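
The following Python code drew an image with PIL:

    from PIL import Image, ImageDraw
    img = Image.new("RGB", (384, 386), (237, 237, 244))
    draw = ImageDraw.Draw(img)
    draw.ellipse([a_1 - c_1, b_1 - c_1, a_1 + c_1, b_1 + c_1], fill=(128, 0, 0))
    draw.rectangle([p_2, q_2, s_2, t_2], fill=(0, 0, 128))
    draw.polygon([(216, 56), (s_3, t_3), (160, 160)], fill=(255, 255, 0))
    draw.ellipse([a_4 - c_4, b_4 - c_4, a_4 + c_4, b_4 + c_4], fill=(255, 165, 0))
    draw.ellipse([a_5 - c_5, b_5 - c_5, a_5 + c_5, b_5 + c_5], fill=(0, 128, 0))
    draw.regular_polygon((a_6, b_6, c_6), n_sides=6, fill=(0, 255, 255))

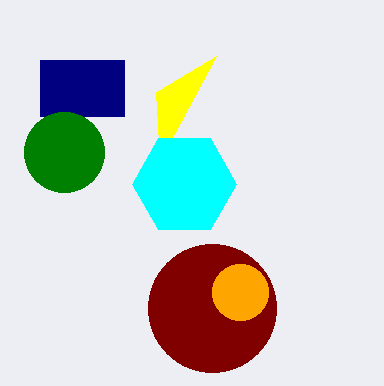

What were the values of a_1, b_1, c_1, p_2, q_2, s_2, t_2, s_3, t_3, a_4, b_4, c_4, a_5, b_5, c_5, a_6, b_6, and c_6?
a_1 = 212; b_1 = 308; c_1 = 64; p_2 = 40; q_2 = 60; s_2 = 124; t_2 = 116; s_3 = 156; t_3 = 92; a_4 = 240; b_4 = 292; c_4 = 28; a_5 = 64; b_5 = 152; c_5 = 40; a_6 = 184; b_6 = 184; c_6 = 52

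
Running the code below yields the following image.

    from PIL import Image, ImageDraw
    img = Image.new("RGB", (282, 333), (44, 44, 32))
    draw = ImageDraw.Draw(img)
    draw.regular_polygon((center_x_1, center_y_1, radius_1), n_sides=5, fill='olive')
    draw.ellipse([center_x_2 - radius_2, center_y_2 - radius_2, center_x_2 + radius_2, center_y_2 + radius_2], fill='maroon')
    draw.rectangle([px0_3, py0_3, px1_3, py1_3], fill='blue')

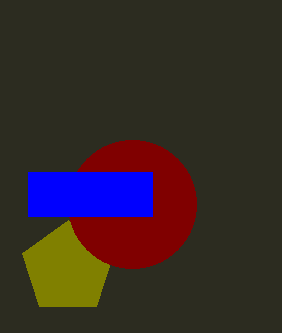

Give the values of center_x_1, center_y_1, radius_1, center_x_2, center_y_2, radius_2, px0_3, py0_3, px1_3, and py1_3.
center_x_1 = 68, center_y_1 = 268, radius_1 = 48, center_x_2 = 132, center_y_2 = 204, radius_2 = 64, px0_3 = 28, py0_3 = 172, px1_3 = 152, py1_3 = 216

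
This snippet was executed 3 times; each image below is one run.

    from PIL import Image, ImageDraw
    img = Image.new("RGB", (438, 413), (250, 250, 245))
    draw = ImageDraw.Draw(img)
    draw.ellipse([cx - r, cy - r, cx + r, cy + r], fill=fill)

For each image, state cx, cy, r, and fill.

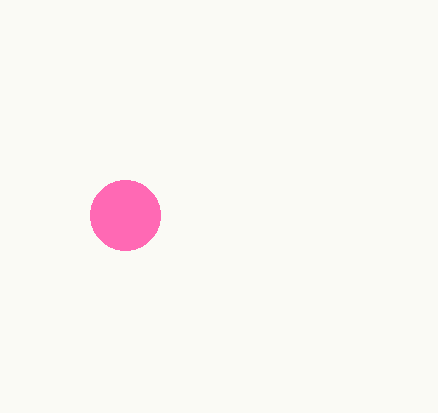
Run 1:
cx = 125, cy = 215, r = 35, fill = 'hotpink'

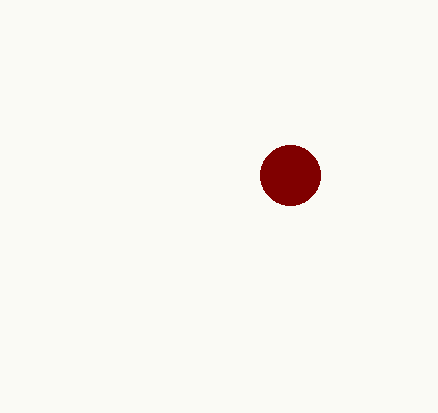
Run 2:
cx = 290
cy = 175
r = 30
fill = 'maroon'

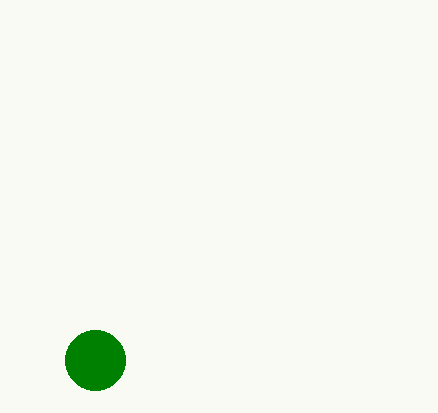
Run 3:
cx = 95
cy = 360
r = 30
fill = 'green'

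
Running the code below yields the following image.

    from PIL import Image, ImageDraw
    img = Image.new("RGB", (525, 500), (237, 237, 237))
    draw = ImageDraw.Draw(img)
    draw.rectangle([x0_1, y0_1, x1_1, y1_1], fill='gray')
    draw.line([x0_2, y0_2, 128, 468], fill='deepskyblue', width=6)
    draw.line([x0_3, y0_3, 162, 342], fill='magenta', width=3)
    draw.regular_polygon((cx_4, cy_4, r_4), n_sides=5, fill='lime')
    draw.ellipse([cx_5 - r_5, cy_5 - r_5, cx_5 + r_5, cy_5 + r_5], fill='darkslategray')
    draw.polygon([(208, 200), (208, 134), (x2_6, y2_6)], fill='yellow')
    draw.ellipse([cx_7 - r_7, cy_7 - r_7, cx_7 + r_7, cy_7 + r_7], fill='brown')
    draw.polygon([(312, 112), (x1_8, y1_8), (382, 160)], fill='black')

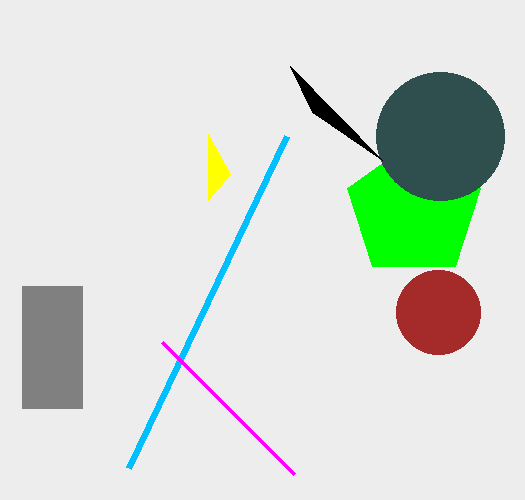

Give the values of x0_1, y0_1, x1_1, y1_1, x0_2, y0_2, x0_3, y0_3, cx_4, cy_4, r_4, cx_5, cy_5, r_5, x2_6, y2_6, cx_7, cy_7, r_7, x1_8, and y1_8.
x0_1 = 22
y0_1 = 286
x1_1 = 82
y1_1 = 408
x0_2 = 286
y0_2 = 136
x0_3 = 294
y0_3 = 474
cx_4 = 414
cy_4 = 210
r_4 = 70
cx_5 = 440
cy_5 = 136
r_5 = 64
x2_6 = 230
y2_6 = 174
cx_7 = 438
cy_7 = 312
r_7 = 42
x1_8 = 290
y1_8 = 66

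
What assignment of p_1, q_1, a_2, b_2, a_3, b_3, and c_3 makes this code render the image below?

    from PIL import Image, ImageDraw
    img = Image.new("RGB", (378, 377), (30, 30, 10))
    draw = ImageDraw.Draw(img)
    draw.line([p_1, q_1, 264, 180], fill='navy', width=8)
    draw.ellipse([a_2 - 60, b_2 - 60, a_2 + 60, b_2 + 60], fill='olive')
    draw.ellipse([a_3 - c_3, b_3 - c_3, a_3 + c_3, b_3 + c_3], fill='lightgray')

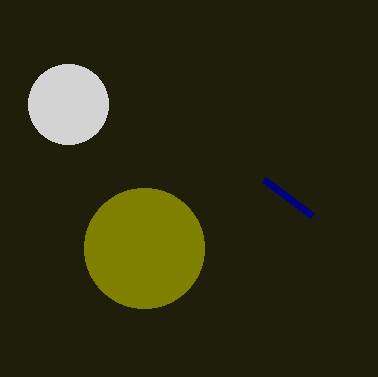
p_1 = 312, q_1 = 216, a_2 = 144, b_2 = 248, a_3 = 68, b_3 = 104, c_3 = 40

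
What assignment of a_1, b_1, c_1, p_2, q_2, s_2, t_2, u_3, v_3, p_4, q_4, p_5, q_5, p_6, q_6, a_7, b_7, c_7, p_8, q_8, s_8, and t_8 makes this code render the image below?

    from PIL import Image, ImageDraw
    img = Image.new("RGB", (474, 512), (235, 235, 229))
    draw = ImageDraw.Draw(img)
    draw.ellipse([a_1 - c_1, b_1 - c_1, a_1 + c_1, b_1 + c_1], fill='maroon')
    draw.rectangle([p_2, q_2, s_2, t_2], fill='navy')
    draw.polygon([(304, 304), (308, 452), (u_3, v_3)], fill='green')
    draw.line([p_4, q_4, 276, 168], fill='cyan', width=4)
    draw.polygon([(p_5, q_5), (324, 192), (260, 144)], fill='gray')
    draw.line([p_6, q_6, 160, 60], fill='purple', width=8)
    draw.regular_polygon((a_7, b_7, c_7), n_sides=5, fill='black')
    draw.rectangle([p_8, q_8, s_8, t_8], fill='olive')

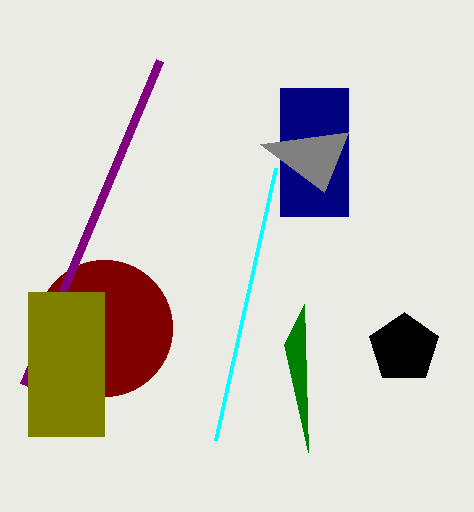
a_1 = 104; b_1 = 328; c_1 = 68; p_2 = 280; q_2 = 88; s_2 = 348; t_2 = 216; u_3 = 284; v_3 = 344; p_4 = 216; q_4 = 440; p_5 = 348; q_5 = 132; p_6 = 24; q_6 = 384; a_7 = 404; b_7 = 348; c_7 = 36; p_8 = 28; q_8 = 292; s_8 = 104; t_8 = 436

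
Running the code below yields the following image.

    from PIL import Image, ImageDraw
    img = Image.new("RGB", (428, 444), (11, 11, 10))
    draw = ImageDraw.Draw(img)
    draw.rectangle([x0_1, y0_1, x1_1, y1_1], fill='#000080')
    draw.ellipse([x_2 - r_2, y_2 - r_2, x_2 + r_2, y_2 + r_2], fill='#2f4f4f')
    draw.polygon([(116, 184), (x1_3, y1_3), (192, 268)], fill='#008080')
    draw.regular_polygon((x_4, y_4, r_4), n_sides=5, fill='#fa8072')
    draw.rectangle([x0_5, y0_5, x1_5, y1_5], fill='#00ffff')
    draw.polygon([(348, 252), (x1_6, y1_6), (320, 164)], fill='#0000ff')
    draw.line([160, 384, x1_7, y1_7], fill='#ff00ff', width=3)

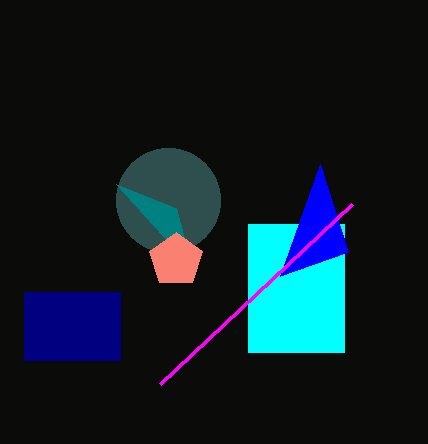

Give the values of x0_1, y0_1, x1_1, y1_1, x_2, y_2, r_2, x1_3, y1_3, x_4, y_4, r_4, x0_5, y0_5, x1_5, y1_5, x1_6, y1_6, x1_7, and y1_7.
x0_1 = 24; y0_1 = 292; x1_1 = 120; y1_1 = 360; x_2 = 168; y_2 = 200; r_2 = 52; x1_3 = 176; y1_3 = 208; x_4 = 176; y_4 = 260; r_4 = 28; x0_5 = 248; y0_5 = 224; x1_5 = 344; y1_5 = 352; x1_6 = 280; y1_6 = 276; x1_7 = 352; y1_7 = 204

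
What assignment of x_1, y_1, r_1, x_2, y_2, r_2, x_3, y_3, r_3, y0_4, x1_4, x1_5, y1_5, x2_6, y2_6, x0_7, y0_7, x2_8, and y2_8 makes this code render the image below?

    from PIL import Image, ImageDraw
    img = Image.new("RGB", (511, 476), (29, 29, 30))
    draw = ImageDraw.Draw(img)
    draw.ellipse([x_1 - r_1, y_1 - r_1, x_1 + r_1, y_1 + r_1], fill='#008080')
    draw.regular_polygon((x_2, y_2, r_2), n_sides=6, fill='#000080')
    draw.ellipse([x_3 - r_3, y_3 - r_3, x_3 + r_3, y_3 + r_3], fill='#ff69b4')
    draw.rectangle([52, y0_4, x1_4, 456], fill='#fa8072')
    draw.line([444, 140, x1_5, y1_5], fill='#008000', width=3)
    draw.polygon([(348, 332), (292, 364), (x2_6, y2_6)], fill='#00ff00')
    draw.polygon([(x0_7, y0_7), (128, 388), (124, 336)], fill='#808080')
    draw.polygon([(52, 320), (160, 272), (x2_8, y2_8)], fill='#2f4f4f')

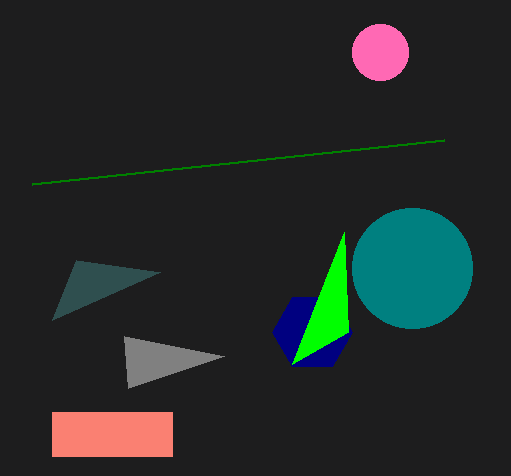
x_1 = 412, y_1 = 268, r_1 = 60, x_2 = 312, y_2 = 332, r_2 = 40, x_3 = 380, y_3 = 52, r_3 = 28, y0_4 = 412, x1_4 = 172, x1_5 = 32, y1_5 = 184, x2_6 = 344, y2_6 = 232, x0_7 = 224, y0_7 = 356, x2_8 = 76, y2_8 = 260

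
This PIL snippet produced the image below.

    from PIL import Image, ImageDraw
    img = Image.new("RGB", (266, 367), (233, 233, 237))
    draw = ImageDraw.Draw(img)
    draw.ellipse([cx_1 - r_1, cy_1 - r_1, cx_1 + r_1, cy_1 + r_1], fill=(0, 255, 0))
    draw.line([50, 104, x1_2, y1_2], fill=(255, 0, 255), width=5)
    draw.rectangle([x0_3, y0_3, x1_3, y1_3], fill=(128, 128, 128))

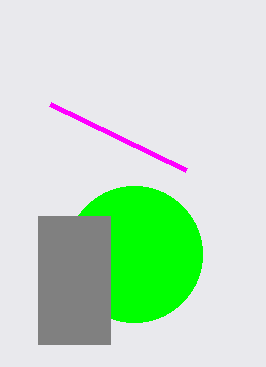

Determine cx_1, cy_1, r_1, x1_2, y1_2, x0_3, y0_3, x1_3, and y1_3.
cx_1 = 134, cy_1 = 254, r_1 = 68, x1_2 = 186, y1_2 = 170, x0_3 = 38, y0_3 = 216, x1_3 = 110, y1_3 = 344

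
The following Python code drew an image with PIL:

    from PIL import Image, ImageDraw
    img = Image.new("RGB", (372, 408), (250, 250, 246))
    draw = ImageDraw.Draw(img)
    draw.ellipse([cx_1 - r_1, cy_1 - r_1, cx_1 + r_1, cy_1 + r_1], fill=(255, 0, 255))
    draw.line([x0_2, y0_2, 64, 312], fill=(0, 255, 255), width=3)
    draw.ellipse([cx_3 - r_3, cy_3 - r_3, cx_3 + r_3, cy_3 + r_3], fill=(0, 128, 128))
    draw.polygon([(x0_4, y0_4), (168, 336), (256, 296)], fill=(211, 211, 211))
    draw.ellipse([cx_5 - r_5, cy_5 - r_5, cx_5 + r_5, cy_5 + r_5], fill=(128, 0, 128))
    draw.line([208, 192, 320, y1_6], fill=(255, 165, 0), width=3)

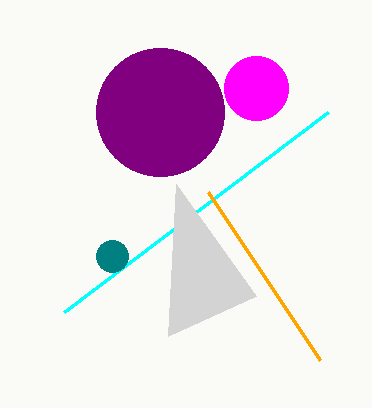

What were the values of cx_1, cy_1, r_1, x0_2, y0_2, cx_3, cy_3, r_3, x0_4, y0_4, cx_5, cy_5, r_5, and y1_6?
cx_1 = 256, cy_1 = 88, r_1 = 32, x0_2 = 328, y0_2 = 112, cx_3 = 112, cy_3 = 256, r_3 = 16, x0_4 = 176, y0_4 = 184, cx_5 = 160, cy_5 = 112, r_5 = 64, y1_6 = 360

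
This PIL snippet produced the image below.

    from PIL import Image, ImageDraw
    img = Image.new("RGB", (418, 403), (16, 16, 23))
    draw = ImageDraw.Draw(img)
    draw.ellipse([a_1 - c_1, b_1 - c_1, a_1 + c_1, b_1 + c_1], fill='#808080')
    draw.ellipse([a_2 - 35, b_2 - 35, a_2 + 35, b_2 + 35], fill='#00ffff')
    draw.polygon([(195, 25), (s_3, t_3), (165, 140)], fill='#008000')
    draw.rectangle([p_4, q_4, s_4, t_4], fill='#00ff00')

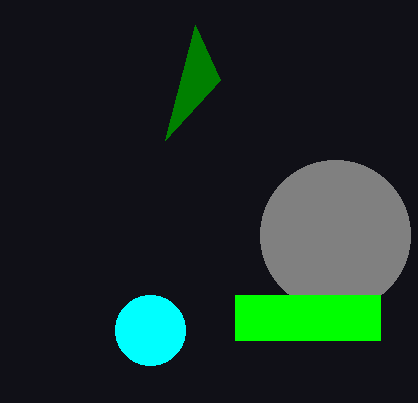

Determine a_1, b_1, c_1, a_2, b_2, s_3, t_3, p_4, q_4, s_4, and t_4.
a_1 = 335, b_1 = 235, c_1 = 75, a_2 = 150, b_2 = 330, s_3 = 220, t_3 = 80, p_4 = 235, q_4 = 295, s_4 = 380, t_4 = 340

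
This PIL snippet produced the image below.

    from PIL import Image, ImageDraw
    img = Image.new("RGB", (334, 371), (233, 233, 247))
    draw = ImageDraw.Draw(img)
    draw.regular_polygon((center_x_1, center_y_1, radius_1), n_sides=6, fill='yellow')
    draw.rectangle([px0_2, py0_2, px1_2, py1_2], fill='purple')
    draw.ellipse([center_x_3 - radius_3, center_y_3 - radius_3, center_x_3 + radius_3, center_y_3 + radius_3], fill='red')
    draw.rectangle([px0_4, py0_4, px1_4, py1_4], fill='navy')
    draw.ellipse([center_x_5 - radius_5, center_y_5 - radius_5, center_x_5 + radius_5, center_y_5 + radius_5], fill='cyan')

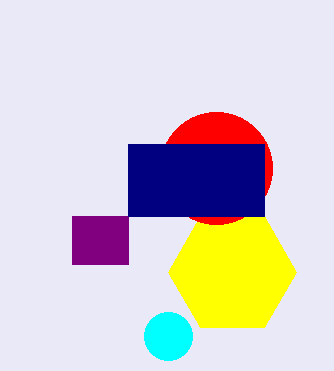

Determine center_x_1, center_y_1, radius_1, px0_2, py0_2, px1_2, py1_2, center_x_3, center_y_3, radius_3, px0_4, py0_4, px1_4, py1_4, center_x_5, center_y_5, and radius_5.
center_x_1 = 232; center_y_1 = 272; radius_1 = 64; px0_2 = 72; py0_2 = 216; px1_2 = 128; py1_2 = 264; center_x_3 = 216; center_y_3 = 168; radius_3 = 56; px0_4 = 128; py0_4 = 144; px1_4 = 264; py1_4 = 216; center_x_5 = 168; center_y_5 = 336; radius_5 = 24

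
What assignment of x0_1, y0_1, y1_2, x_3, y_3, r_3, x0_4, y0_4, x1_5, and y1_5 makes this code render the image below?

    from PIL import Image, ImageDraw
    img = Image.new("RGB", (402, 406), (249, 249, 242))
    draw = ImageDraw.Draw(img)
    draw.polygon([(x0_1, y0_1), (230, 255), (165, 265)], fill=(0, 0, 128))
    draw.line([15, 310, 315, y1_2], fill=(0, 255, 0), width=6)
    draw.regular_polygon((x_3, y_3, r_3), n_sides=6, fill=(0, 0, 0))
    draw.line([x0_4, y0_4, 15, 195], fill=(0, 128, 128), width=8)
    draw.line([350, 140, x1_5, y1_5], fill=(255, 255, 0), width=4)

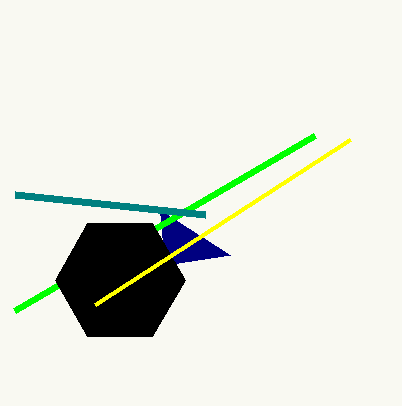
x0_1 = 160
y0_1 = 210
y1_2 = 135
x_3 = 120
y_3 = 280
r_3 = 65
x0_4 = 205
y0_4 = 215
x1_5 = 95
y1_5 = 305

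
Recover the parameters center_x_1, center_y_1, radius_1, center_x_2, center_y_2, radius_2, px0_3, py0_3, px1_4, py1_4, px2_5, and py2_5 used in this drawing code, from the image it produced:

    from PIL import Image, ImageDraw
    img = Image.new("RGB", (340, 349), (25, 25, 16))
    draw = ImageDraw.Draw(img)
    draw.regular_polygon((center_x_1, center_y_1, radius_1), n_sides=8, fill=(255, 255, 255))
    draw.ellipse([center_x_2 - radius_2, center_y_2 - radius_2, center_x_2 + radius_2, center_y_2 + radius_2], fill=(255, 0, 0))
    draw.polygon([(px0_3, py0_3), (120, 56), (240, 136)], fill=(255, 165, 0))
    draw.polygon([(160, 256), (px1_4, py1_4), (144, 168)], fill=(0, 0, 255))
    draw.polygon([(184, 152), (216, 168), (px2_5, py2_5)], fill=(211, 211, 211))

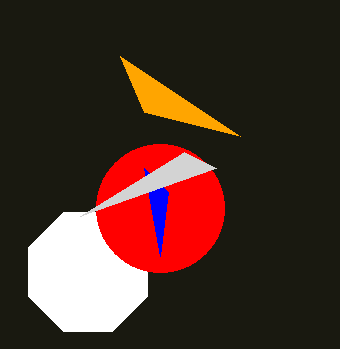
center_x_1 = 88; center_y_1 = 272; radius_1 = 64; center_x_2 = 160; center_y_2 = 208; radius_2 = 64; px0_3 = 144; py0_3 = 112; px1_4 = 168; py1_4 = 192; px2_5 = 80; py2_5 = 216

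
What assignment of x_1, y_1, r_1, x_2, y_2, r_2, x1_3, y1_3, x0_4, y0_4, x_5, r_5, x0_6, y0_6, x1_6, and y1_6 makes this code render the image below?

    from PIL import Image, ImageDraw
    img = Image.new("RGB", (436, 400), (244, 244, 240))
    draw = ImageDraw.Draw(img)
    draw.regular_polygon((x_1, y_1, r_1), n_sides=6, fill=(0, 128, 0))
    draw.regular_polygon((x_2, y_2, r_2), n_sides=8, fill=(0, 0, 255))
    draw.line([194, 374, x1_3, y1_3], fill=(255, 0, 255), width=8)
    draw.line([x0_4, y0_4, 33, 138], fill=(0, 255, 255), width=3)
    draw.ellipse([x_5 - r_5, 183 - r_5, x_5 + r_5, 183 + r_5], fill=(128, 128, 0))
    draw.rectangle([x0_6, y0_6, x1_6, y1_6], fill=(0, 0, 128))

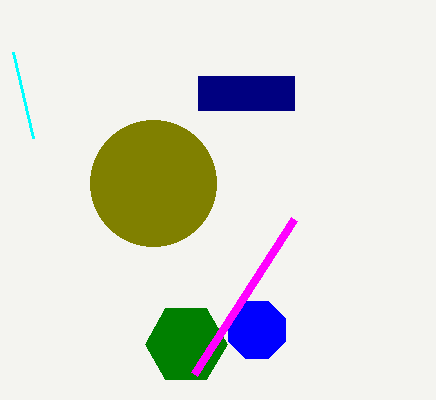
x_1 = 186; y_1 = 344; r_1 = 41; x_2 = 257; y_2 = 330; r_2 = 31; x1_3 = 294; y1_3 = 219; x0_4 = 13; y0_4 = 52; x_5 = 153; r_5 = 63; x0_6 = 198; y0_6 = 76; x1_6 = 294; y1_6 = 110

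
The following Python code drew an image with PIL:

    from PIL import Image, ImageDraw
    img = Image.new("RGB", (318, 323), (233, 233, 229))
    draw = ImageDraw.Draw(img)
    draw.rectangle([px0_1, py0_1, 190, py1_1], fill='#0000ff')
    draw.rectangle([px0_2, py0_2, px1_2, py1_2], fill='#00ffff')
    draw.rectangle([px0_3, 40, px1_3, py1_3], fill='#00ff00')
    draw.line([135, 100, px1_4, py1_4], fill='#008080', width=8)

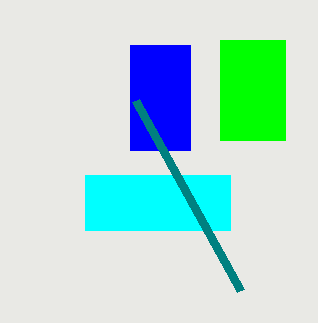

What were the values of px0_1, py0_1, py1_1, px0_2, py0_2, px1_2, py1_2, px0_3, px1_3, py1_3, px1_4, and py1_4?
px0_1 = 130, py0_1 = 45, py1_1 = 150, px0_2 = 85, py0_2 = 175, px1_2 = 230, py1_2 = 230, px0_3 = 220, px1_3 = 285, py1_3 = 140, px1_4 = 240, py1_4 = 290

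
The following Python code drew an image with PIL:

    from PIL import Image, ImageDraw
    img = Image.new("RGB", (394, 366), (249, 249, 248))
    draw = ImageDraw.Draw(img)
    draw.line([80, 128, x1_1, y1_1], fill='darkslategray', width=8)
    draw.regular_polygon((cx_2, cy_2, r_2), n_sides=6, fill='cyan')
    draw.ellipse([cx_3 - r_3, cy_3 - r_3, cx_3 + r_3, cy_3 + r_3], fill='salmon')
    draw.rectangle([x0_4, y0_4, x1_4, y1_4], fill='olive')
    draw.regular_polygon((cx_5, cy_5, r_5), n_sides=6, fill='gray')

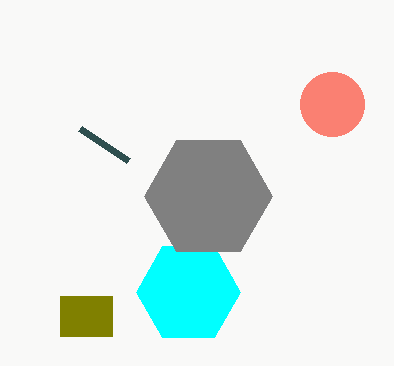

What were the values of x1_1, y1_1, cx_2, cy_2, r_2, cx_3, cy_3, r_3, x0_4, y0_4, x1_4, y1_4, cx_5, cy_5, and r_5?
x1_1 = 128, y1_1 = 160, cx_2 = 188, cy_2 = 292, r_2 = 52, cx_3 = 332, cy_3 = 104, r_3 = 32, x0_4 = 60, y0_4 = 296, x1_4 = 112, y1_4 = 336, cx_5 = 208, cy_5 = 196, r_5 = 64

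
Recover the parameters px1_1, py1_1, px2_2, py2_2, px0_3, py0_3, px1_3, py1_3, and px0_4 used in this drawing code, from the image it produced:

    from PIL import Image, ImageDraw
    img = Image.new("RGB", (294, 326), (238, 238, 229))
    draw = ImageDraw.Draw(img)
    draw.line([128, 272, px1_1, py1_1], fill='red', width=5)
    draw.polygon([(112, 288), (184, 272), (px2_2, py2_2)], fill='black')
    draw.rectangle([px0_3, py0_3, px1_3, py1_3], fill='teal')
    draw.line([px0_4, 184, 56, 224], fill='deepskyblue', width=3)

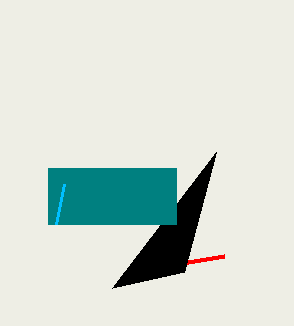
px1_1 = 224, py1_1 = 256, px2_2 = 216, py2_2 = 152, px0_3 = 48, py0_3 = 168, px1_3 = 176, py1_3 = 224, px0_4 = 64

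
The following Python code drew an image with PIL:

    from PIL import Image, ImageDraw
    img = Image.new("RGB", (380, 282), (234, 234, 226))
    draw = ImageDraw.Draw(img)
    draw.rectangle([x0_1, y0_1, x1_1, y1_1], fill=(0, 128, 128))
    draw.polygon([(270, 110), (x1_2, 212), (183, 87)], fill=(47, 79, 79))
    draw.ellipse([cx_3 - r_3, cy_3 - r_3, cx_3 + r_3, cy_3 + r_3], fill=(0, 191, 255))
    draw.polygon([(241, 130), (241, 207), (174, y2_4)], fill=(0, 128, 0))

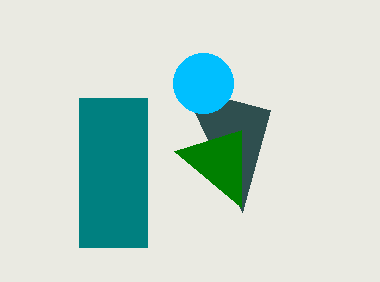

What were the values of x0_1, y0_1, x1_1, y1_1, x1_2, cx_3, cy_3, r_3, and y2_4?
x0_1 = 79, y0_1 = 98, x1_1 = 147, y1_1 = 247, x1_2 = 242, cx_3 = 203, cy_3 = 83, r_3 = 30, y2_4 = 151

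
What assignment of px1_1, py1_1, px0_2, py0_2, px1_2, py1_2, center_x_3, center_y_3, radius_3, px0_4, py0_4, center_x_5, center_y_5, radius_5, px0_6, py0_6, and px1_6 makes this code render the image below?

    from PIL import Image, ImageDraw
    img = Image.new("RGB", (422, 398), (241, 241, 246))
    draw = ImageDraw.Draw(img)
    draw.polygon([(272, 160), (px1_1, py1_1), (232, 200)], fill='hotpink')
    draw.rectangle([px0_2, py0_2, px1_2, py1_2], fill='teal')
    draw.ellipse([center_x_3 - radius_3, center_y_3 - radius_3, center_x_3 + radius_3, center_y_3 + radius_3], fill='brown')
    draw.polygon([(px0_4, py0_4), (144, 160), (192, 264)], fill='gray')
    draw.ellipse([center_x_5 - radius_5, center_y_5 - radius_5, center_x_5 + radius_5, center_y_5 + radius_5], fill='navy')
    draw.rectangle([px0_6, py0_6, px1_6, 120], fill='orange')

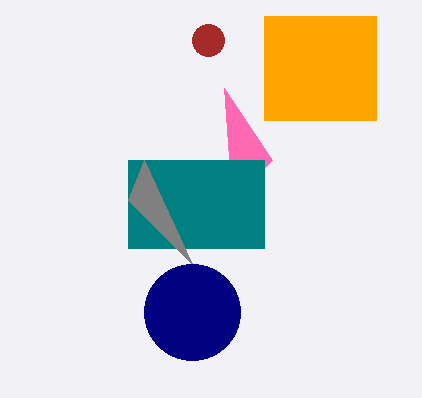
px1_1 = 224, py1_1 = 88, px0_2 = 128, py0_2 = 160, px1_2 = 264, py1_2 = 248, center_x_3 = 208, center_y_3 = 40, radius_3 = 16, px0_4 = 128, py0_4 = 200, center_x_5 = 192, center_y_5 = 312, radius_5 = 48, px0_6 = 264, py0_6 = 16, px1_6 = 376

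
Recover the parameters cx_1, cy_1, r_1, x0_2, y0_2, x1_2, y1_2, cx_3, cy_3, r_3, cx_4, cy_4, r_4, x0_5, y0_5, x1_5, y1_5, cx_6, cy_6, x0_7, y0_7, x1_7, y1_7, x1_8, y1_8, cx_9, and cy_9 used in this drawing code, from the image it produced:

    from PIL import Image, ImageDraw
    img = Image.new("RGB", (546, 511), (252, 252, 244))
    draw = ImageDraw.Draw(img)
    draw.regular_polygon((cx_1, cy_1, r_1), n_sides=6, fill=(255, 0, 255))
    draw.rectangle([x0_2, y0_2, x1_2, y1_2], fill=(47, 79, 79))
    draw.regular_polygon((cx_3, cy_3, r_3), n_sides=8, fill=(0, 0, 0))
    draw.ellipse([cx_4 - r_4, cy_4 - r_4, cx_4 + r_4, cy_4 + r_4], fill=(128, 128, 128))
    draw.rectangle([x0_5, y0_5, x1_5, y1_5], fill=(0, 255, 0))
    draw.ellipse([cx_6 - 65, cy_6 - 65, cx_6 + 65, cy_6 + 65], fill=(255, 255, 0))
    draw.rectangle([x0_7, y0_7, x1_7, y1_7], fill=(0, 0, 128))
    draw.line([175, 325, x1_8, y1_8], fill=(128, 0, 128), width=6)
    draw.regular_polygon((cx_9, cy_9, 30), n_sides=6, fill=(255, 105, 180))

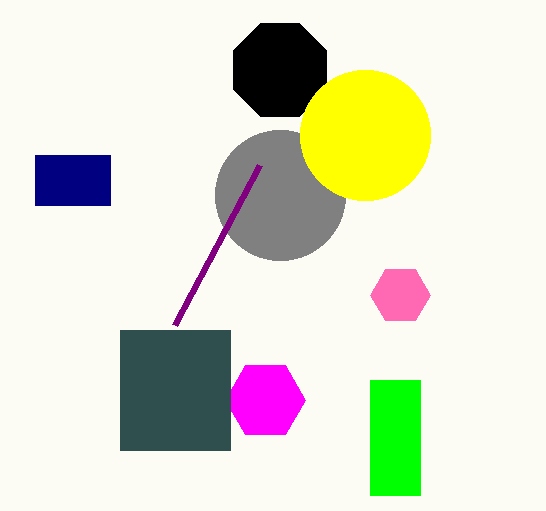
cx_1 = 265; cy_1 = 400; r_1 = 40; x0_2 = 120; y0_2 = 330; x1_2 = 230; y1_2 = 450; cx_3 = 280; cy_3 = 70; r_3 = 50; cx_4 = 280; cy_4 = 195; r_4 = 65; x0_5 = 370; y0_5 = 380; x1_5 = 420; y1_5 = 495; cx_6 = 365; cy_6 = 135; x0_7 = 35; y0_7 = 155; x1_7 = 110; y1_7 = 205; x1_8 = 260; y1_8 = 165; cx_9 = 400; cy_9 = 295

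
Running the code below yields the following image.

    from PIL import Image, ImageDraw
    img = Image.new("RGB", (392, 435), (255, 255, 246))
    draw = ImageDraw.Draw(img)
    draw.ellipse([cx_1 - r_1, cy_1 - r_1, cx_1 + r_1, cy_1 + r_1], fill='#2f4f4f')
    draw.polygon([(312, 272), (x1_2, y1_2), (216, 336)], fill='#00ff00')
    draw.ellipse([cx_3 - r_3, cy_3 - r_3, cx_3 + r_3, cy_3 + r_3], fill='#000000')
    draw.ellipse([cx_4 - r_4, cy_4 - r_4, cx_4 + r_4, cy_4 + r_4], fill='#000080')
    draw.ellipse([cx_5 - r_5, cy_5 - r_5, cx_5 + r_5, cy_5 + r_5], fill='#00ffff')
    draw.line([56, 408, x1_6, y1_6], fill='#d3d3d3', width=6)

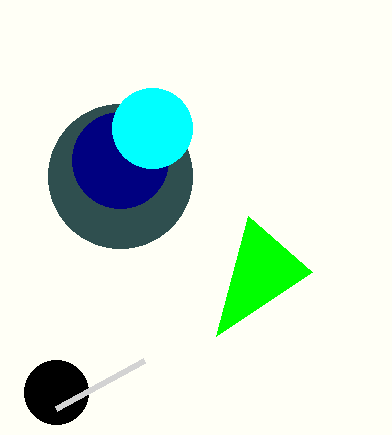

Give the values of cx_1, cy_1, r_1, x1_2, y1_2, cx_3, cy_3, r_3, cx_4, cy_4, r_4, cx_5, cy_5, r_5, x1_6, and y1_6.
cx_1 = 120; cy_1 = 176; r_1 = 72; x1_2 = 248; y1_2 = 216; cx_3 = 56; cy_3 = 392; r_3 = 32; cx_4 = 120; cy_4 = 160; r_4 = 48; cx_5 = 152; cy_5 = 128; r_5 = 40; x1_6 = 144; y1_6 = 360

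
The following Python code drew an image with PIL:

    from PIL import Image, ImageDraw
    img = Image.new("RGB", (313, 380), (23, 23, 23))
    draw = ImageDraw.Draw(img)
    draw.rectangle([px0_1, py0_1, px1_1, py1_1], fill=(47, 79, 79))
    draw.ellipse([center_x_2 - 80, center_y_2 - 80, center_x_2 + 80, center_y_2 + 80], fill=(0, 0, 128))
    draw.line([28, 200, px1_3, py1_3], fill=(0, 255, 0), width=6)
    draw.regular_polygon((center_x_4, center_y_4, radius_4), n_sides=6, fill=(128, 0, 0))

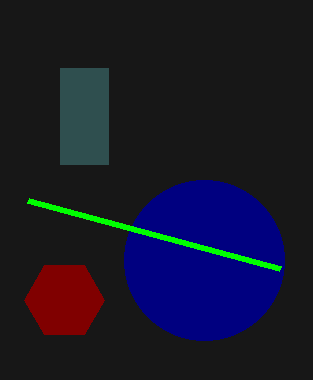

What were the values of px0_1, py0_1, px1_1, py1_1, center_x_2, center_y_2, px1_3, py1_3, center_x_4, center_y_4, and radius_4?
px0_1 = 60; py0_1 = 68; px1_1 = 108; py1_1 = 164; center_x_2 = 204; center_y_2 = 260; px1_3 = 280; py1_3 = 268; center_x_4 = 64; center_y_4 = 300; radius_4 = 40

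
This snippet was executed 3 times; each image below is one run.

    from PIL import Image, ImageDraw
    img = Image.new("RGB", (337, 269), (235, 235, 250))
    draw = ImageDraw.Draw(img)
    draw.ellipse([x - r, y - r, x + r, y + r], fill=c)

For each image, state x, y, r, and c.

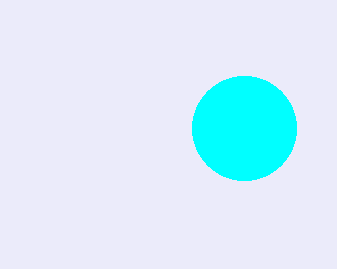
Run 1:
x = 244; y = 128; r = 52; c = 'cyan'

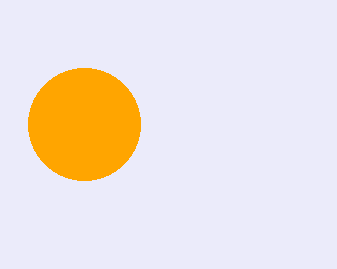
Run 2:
x = 84, y = 124, r = 56, c = 'orange'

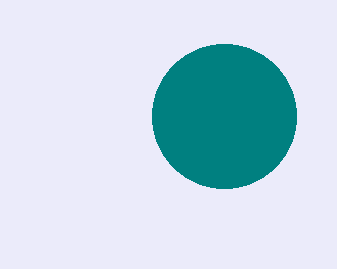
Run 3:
x = 224, y = 116, r = 72, c = 'teal'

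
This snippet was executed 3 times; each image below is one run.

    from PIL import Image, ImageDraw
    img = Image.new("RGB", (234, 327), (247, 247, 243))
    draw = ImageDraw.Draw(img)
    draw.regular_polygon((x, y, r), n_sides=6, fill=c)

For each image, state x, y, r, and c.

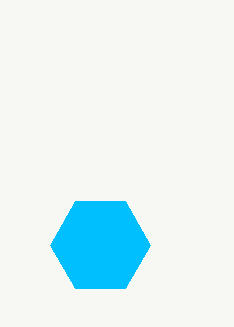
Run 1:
x = 100; y = 245; r = 50; c = 'deepskyblue'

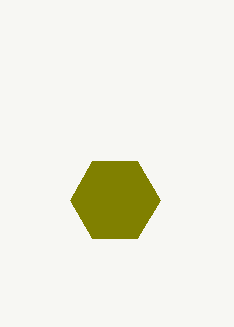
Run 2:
x = 115, y = 200, r = 45, c = 'olive'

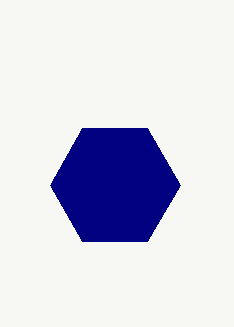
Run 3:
x = 115; y = 185; r = 65; c = 'navy'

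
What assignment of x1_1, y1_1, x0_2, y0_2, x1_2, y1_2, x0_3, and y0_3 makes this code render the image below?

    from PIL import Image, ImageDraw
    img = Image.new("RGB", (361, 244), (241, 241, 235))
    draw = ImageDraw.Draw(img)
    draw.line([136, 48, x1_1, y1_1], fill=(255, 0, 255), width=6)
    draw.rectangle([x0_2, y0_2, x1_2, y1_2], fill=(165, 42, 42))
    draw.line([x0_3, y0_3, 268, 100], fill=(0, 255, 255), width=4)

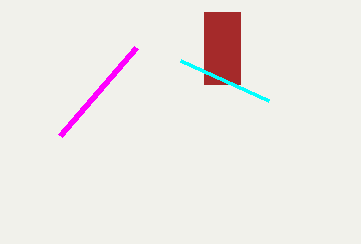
x1_1 = 60; y1_1 = 136; x0_2 = 204; y0_2 = 12; x1_2 = 240; y1_2 = 84; x0_3 = 180; y0_3 = 60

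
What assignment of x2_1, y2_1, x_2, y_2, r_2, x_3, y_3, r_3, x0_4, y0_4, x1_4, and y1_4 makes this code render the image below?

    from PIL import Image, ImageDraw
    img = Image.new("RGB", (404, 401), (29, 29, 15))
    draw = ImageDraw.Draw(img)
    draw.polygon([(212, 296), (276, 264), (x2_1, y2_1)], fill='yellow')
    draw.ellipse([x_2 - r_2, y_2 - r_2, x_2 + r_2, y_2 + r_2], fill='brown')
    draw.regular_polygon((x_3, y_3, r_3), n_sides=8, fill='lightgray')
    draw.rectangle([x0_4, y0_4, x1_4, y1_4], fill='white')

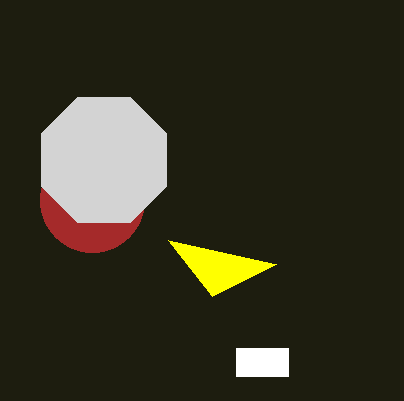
x2_1 = 168, y2_1 = 240, x_2 = 92, y_2 = 200, r_2 = 52, x_3 = 104, y_3 = 160, r_3 = 68, x0_4 = 236, y0_4 = 348, x1_4 = 288, y1_4 = 376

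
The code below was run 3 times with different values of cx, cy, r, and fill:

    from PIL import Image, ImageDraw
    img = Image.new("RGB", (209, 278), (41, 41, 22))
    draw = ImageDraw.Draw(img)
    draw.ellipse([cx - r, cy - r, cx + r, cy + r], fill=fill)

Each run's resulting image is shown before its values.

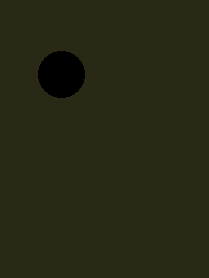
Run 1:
cx = 61
cy = 74
r = 23
fill = 'black'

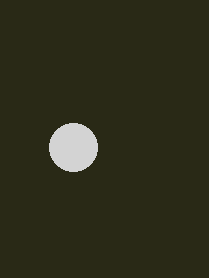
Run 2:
cx = 73; cy = 147; r = 24; fill = 'lightgray'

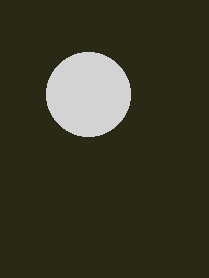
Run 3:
cx = 88; cy = 94; r = 42; fill = 'lightgray'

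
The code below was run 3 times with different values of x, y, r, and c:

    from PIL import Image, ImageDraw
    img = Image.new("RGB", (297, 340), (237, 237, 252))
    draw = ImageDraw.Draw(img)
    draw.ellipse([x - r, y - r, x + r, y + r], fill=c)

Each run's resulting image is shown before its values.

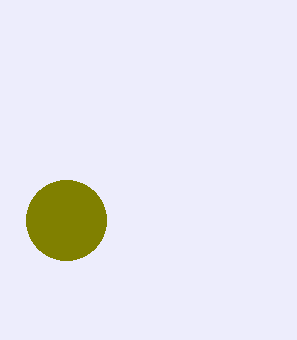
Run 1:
x = 66
y = 220
r = 40
c = 'olive'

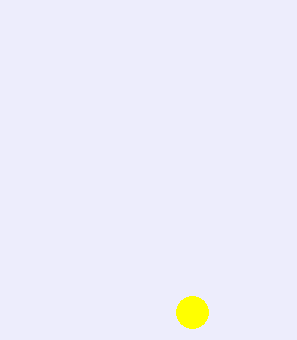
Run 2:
x = 192
y = 312
r = 16
c = 'yellow'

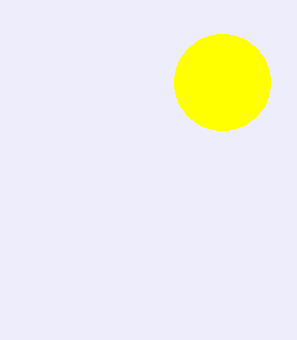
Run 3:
x = 222, y = 82, r = 48, c = 'yellow'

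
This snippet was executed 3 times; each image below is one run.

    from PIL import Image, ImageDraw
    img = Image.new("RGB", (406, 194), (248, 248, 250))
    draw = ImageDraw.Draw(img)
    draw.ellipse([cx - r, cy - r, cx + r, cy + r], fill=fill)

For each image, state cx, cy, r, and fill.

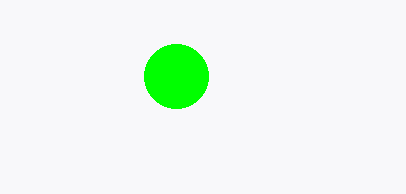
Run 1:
cx = 176, cy = 76, r = 32, fill = 'lime'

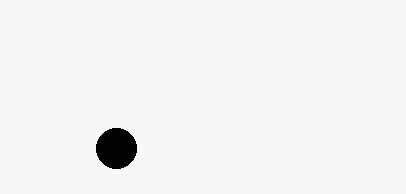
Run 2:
cx = 116
cy = 148
r = 20
fill = 'black'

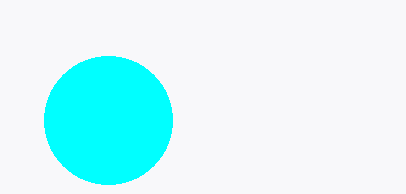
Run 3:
cx = 108; cy = 120; r = 64; fill = 'cyan'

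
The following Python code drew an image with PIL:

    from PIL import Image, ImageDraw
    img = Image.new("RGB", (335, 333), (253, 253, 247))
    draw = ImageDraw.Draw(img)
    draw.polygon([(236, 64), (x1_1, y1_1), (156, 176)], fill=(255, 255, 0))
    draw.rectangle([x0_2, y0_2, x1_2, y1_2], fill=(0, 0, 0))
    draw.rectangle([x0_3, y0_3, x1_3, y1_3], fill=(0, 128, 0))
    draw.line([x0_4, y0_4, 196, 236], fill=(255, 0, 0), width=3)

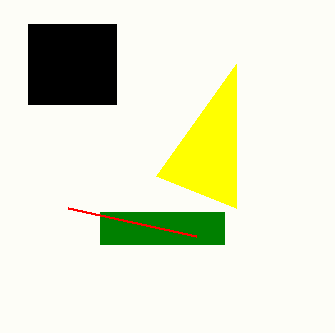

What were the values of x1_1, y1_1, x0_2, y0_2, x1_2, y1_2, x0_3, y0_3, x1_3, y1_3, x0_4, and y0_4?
x1_1 = 236; y1_1 = 208; x0_2 = 28; y0_2 = 24; x1_2 = 116; y1_2 = 104; x0_3 = 100; y0_3 = 212; x1_3 = 224; y1_3 = 244; x0_4 = 68; y0_4 = 208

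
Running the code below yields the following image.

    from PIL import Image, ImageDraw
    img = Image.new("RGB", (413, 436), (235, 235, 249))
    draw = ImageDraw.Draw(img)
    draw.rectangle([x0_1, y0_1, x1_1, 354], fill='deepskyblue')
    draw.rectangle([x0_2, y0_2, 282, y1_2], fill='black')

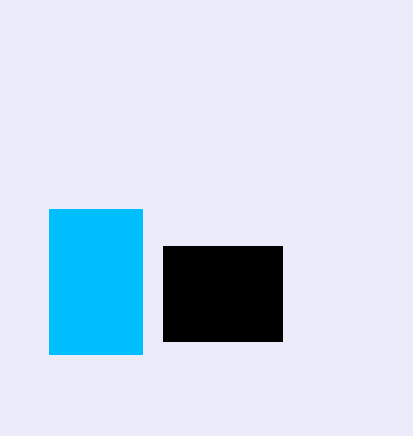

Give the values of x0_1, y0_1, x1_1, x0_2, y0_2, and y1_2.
x0_1 = 49; y0_1 = 209; x1_1 = 142; x0_2 = 163; y0_2 = 246; y1_2 = 341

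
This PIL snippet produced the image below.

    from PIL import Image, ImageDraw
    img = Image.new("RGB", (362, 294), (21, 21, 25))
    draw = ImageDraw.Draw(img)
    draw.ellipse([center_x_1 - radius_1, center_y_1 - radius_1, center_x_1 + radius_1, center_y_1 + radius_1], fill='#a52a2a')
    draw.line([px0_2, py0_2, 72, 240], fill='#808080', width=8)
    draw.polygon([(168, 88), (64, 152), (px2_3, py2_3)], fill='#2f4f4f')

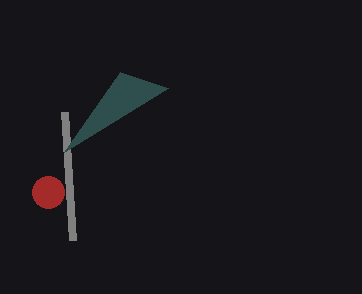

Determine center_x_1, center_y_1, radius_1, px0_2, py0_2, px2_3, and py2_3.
center_x_1 = 48
center_y_1 = 192
radius_1 = 16
px0_2 = 64
py0_2 = 112
px2_3 = 120
py2_3 = 72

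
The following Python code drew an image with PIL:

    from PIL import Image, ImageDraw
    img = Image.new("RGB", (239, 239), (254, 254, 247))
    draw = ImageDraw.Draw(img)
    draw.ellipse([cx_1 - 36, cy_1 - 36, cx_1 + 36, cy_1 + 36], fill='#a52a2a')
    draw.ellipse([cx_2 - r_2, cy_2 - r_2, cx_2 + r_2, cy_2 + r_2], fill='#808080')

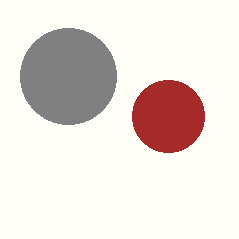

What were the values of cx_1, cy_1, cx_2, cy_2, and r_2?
cx_1 = 168; cy_1 = 116; cx_2 = 68; cy_2 = 76; r_2 = 48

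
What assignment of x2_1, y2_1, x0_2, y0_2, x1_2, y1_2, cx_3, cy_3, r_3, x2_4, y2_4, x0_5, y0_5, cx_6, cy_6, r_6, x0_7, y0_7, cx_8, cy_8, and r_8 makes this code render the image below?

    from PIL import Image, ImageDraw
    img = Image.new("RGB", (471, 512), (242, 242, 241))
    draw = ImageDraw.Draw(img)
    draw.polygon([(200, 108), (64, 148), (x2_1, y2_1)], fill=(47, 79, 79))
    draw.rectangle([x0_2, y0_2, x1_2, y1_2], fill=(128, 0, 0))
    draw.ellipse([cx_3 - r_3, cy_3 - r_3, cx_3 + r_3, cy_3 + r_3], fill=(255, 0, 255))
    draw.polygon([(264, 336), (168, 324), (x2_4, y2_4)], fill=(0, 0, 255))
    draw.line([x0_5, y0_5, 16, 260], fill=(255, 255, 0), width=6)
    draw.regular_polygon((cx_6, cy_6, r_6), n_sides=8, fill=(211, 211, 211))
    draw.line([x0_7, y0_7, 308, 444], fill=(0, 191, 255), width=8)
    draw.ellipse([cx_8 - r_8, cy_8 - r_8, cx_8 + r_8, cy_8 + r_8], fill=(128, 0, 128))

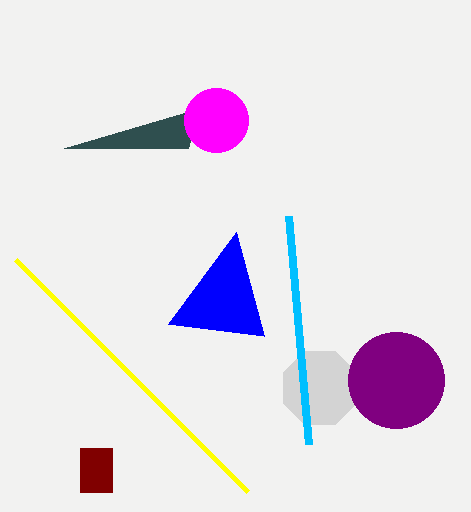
x2_1 = 188
y2_1 = 148
x0_2 = 80
y0_2 = 448
x1_2 = 112
y1_2 = 492
cx_3 = 216
cy_3 = 120
r_3 = 32
x2_4 = 236
y2_4 = 232
x0_5 = 248
y0_5 = 492
cx_6 = 320
cy_6 = 388
r_6 = 40
x0_7 = 288
y0_7 = 216
cx_8 = 396
cy_8 = 380
r_8 = 48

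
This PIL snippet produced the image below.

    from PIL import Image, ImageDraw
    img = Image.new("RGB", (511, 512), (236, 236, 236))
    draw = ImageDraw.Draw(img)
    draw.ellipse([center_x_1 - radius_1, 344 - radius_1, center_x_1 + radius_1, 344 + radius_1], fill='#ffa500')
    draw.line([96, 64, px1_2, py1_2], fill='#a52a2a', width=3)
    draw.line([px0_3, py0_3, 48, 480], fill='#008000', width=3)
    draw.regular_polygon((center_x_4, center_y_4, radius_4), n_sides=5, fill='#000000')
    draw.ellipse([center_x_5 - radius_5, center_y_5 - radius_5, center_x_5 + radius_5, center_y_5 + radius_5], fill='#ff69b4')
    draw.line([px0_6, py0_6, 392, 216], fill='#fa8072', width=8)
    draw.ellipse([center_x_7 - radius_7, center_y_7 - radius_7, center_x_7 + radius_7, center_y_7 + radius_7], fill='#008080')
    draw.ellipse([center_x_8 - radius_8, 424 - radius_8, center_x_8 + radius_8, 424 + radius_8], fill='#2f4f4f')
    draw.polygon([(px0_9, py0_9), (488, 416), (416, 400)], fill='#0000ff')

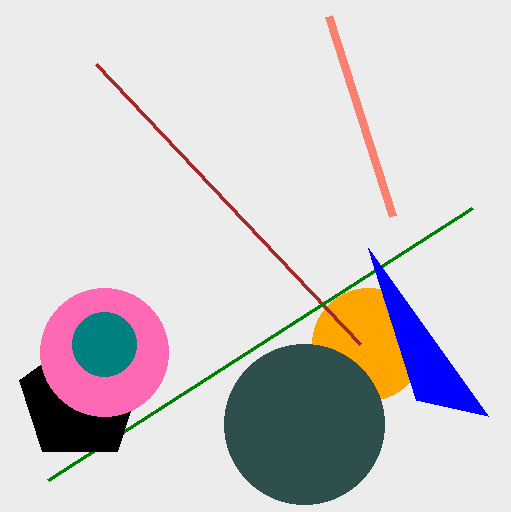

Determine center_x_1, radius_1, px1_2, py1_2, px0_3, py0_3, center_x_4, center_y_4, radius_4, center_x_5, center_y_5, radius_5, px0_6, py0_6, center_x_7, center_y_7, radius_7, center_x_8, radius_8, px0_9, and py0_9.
center_x_1 = 368, radius_1 = 56, px1_2 = 360, py1_2 = 344, px0_3 = 472, py0_3 = 208, center_x_4 = 80, center_y_4 = 400, radius_4 = 64, center_x_5 = 104, center_y_5 = 352, radius_5 = 64, px0_6 = 328, py0_6 = 16, center_x_7 = 104, center_y_7 = 344, radius_7 = 32, center_x_8 = 304, radius_8 = 80, px0_9 = 368, py0_9 = 248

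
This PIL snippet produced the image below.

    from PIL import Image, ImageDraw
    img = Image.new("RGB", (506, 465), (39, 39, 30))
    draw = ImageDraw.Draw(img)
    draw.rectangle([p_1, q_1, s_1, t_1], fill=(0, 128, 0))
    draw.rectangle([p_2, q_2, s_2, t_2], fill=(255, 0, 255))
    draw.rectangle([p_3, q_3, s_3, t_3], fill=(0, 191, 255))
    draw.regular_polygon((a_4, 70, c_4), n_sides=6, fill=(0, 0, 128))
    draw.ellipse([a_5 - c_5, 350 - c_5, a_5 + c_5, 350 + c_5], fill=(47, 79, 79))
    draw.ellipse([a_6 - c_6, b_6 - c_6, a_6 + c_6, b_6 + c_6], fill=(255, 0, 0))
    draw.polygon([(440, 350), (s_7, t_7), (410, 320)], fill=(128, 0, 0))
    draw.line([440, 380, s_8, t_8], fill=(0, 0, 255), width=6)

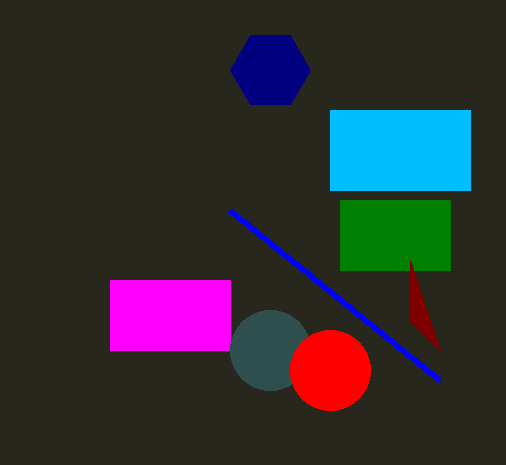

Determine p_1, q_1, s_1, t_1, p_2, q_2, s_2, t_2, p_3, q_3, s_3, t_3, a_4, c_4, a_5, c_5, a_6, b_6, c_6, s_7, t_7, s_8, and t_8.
p_1 = 340, q_1 = 200, s_1 = 450, t_1 = 270, p_2 = 110, q_2 = 280, s_2 = 230, t_2 = 350, p_3 = 330, q_3 = 110, s_3 = 470, t_3 = 190, a_4 = 270, c_4 = 40, a_5 = 270, c_5 = 40, a_6 = 330, b_6 = 370, c_6 = 40, s_7 = 410, t_7 = 260, s_8 = 230, t_8 = 210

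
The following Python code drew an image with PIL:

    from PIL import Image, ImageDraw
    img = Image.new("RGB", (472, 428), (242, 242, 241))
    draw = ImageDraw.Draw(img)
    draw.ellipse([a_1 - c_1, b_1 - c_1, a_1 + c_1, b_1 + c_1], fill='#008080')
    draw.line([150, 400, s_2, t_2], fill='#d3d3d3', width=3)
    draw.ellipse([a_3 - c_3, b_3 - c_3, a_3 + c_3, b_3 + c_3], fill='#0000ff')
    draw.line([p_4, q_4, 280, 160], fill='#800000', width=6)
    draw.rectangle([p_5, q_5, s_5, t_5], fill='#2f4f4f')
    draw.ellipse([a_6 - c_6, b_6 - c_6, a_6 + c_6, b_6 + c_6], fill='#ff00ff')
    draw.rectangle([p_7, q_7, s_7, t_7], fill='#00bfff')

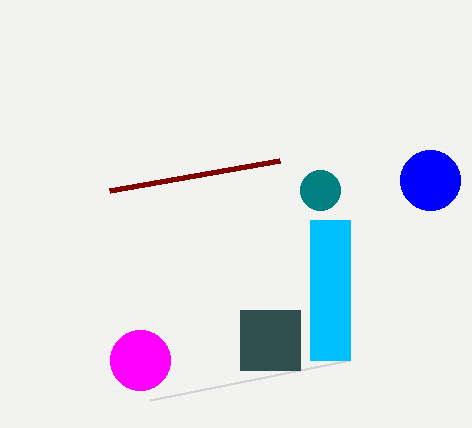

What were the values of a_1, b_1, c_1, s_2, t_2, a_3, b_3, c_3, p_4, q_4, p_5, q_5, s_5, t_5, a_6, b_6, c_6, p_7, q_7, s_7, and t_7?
a_1 = 320; b_1 = 190; c_1 = 20; s_2 = 350; t_2 = 360; a_3 = 430; b_3 = 180; c_3 = 30; p_4 = 110; q_4 = 190; p_5 = 240; q_5 = 310; s_5 = 300; t_5 = 370; a_6 = 140; b_6 = 360; c_6 = 30; p_7 = 310; q_7 = 220; s_7 = 350; t_7 = 360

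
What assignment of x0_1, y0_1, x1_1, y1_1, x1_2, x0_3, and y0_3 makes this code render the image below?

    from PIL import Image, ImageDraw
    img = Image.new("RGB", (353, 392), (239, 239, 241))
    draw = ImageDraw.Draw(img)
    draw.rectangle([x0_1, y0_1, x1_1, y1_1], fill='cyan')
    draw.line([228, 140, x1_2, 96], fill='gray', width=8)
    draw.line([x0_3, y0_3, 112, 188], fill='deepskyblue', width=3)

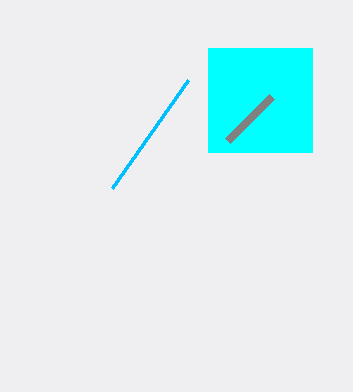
x0_1 = 208; y0_1 = 48; x1_1 = 312; y1_1 = 152; x1_2 = 272; x0_3 = 188; y0_3 = 80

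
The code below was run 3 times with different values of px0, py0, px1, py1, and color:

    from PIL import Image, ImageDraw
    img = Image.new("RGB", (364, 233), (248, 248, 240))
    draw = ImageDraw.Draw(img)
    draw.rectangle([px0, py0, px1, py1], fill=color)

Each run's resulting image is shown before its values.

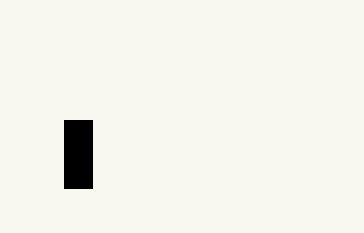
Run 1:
px0 = 64, py0 = 120, px1 = 92, py1 = 188, color = 'black'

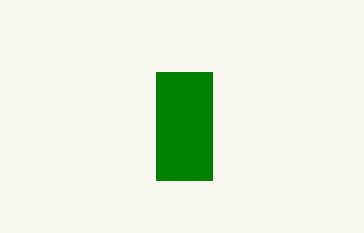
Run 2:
px0 = 156; py0 = 72; px1 = 212; py1 = 180; color = 'green'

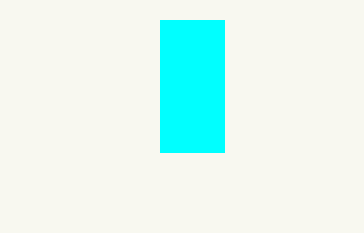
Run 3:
px0 = 160, py0 = 20, px1 = 224, py1 = 152, color = 'cyan'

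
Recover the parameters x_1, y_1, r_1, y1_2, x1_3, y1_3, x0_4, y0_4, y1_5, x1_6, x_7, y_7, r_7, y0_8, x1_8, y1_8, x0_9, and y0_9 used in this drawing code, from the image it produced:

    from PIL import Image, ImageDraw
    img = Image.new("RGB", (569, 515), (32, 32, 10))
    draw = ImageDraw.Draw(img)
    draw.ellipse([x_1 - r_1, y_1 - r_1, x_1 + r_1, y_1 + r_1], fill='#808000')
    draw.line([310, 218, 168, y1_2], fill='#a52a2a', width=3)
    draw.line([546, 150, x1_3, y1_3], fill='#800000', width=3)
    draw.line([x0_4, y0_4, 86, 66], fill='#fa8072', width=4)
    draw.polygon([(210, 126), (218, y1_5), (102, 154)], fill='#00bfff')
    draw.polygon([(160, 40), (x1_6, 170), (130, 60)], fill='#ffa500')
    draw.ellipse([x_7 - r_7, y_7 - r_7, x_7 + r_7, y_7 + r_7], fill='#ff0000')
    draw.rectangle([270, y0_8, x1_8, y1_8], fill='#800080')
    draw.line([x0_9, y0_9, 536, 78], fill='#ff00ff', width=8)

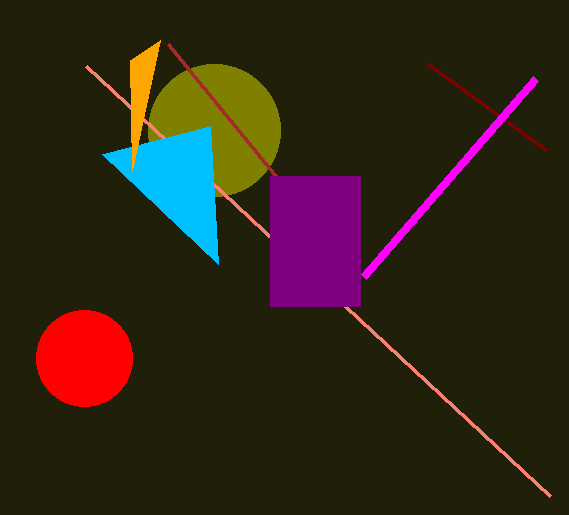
x_1 = 214, y_1 = 130, r_1 = 66, y1_2 = 44, x1_3 = 428, y1_3 = 64, x0_4 = 550, y0_4 = 496, y1_5 = 264, x1_6 = 132, x_7 = 84, y_7 = 358, r_7 = 48, y0_8 = 176, x1_8 = 360, y1_8 = 306, x0_9 = 364, y0_9 = 276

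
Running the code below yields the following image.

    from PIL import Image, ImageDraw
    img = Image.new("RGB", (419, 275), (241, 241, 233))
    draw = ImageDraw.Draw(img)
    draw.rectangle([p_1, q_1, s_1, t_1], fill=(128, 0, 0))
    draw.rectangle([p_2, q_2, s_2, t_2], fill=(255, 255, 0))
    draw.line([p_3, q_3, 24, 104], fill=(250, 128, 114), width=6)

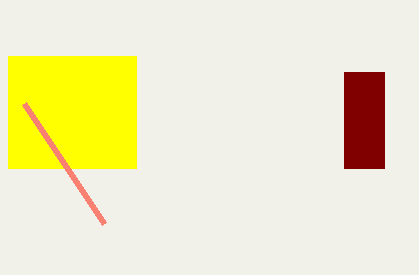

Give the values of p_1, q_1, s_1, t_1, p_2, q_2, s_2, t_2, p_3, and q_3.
p_1 = 344; q_1 = 72; s_1 = 384; t_1 = 168; p_2 = 8; q_2 = 56; s_2 = 136; t_2 = 168; p_3 = 104; q_3 = 224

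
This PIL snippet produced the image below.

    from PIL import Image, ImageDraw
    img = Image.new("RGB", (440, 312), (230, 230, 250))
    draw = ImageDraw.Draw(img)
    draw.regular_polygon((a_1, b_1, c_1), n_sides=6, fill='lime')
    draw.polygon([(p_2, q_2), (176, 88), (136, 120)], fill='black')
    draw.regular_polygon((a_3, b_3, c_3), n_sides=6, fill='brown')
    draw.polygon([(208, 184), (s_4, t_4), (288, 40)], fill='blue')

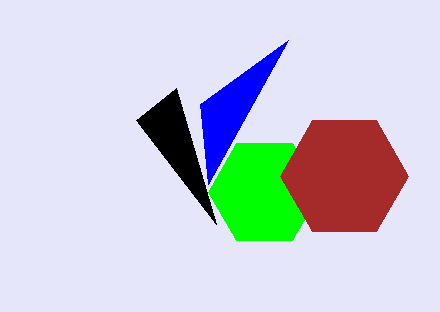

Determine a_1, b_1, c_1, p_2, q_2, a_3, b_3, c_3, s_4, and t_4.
a_1 = 264; b_1 = 192; c_1 = 56; p_2 = 216; q_2 = 224; a_3 = 344; b_3 = 176; c_3 = 64; s_4 = 200; t_4 = 104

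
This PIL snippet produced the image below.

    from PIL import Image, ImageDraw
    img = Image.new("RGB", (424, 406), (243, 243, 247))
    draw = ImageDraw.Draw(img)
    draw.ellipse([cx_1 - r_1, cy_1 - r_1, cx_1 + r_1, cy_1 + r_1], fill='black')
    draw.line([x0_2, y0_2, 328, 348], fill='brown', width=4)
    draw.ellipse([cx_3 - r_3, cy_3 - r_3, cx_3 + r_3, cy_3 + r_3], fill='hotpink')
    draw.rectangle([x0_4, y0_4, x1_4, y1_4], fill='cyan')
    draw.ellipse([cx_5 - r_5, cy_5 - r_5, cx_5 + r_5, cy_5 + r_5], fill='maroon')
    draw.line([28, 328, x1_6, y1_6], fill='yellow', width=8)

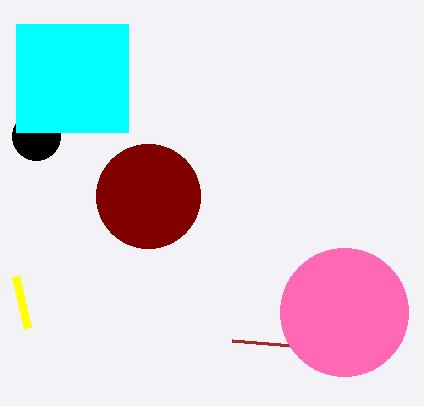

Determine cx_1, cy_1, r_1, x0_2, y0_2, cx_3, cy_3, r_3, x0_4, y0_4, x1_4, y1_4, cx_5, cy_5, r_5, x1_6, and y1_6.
cx_1 = 36
cy_1 = 136
r_1 = 24
x0_2 = 232
y0_2 = 340
cx_3 = 344
cy_3 = 312
r_3 = 64
x0_4 = 16
y0_4 = 24
x1_4 = 128
y1_4 = 132
cx_5 = 148
cy_5 = 196
r_5 = 52
x1_6 = 16
y1_6 = 276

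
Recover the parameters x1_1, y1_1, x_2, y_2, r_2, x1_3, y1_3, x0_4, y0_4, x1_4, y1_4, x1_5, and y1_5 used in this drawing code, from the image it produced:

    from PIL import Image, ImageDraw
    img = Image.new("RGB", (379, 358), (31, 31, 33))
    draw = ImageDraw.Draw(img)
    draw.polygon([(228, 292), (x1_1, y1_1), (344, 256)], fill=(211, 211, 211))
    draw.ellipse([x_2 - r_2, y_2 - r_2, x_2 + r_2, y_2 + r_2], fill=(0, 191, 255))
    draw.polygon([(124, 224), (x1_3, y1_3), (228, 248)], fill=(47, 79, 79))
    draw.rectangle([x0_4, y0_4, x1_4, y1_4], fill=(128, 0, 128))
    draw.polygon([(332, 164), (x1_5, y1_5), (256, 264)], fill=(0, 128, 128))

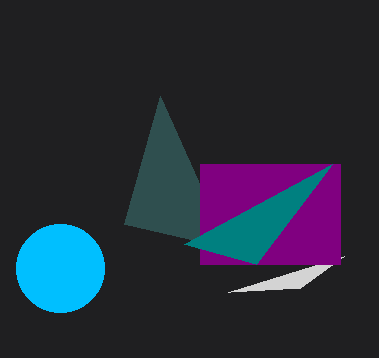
x1_1 = 300
y1_1 = 288
x_2 = 60
y_2 = 268
r_2 = 44
x1_3 = 160
y1_3 = 96
x0_4 = 200
y0_4 = 164
x1_4 = 340
y1_4 = 264
x1_5 = 184
y1_5 = 244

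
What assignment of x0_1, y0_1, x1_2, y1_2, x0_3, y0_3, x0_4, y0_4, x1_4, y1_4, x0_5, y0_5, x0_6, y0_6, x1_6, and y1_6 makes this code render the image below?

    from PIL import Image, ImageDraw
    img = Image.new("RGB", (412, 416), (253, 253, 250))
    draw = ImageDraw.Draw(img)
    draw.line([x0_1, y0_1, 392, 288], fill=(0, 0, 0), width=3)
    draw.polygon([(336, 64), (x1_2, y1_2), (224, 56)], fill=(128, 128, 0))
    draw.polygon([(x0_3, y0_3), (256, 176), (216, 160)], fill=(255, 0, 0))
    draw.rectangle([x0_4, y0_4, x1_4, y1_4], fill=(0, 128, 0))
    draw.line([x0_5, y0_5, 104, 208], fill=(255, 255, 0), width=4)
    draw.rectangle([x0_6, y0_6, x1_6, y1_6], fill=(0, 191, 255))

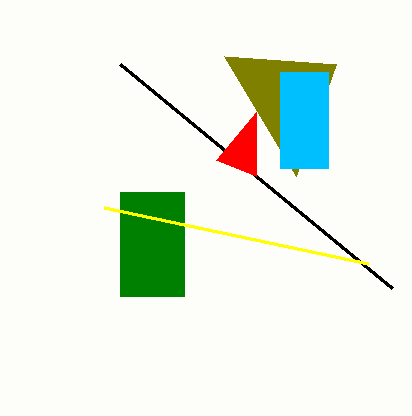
x0_1 = 120
y0_1 = 64
x1_2 = 296
y1_2 = 176
x0_3 = 256
y0_3 = 112
x0_4 = 120
y0_4 = 192
x1_4 = 184
y1_4 = 296
x0_5 = 368
y0_5 = 264
x0_6 = 280
y0_6 = 72
x1_6 = 328
y1_6 = 168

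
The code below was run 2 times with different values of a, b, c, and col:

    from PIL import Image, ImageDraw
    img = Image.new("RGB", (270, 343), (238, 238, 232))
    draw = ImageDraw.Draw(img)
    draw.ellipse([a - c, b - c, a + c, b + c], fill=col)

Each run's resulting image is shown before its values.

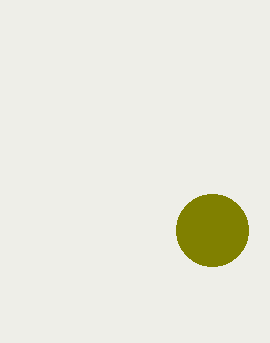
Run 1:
a = 212, b = 230, c = 36, col = 'olive'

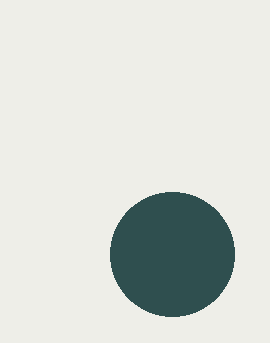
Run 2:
a = 172, b = 254, c = 62, col = 'darkslategray'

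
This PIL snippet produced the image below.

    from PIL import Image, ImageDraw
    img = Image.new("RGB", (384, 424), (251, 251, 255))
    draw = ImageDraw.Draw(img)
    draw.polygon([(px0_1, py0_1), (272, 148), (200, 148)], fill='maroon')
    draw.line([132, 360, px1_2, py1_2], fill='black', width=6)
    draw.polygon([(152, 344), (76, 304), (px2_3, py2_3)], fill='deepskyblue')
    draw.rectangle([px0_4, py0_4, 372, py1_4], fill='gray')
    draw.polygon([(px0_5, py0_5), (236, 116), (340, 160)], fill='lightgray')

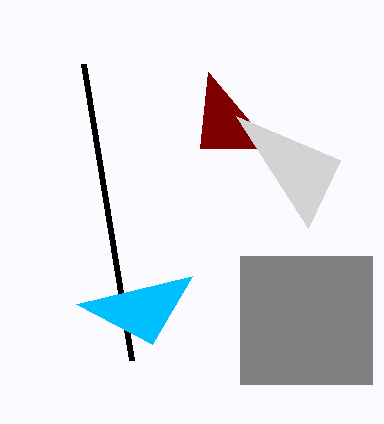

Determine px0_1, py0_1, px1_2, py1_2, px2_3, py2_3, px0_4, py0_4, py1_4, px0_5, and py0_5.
px0_1 = 208
py0_1 = 72
px1_2 = 84
py1_2 = 64
px2_3 = 192
py2_3 = 276
px0_4 = 240
py0_4 = 256
py1_4 = 384
px0_5 = 308
py0_5 = 228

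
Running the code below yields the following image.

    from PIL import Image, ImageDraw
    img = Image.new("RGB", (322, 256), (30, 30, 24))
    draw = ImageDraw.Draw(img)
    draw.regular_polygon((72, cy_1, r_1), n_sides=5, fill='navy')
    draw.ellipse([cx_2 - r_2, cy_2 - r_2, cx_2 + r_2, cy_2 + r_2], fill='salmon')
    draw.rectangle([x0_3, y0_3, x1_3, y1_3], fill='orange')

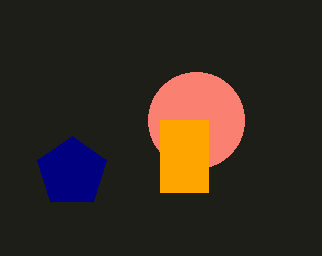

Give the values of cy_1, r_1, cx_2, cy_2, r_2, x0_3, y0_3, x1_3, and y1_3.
cy_1 = 172
r_1 = 36
cx_2 = 196
cy_2 = 120
r_2 = 48
x0_3 = 160
y0_3 = 120
x1_3 = 208
y1_3 = 192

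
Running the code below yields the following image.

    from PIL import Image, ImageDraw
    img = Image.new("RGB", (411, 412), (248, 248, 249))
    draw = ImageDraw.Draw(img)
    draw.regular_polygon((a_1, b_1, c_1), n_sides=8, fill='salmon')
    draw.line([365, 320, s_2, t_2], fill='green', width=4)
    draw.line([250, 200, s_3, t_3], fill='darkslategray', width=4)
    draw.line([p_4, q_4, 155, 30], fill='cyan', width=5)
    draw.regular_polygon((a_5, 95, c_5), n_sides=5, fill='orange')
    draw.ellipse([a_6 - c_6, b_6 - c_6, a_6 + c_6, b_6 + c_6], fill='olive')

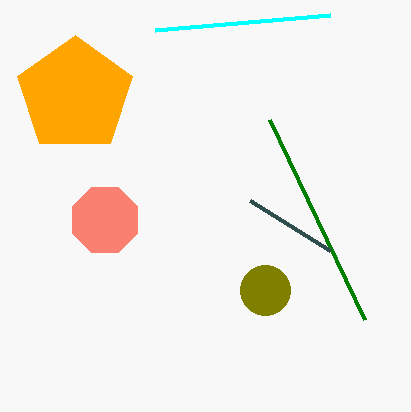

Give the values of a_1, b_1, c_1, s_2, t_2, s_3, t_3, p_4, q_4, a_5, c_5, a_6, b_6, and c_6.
a_1 = 105
b_1 = 220
c_1 = 35
s_2 = 270
t_2 = 120
s_3 = 330
t_3 = 250
p_4 = 330
q_4 = 15
a_5 = 75
c_5 = 60
a_6 = 265
b_6 = 290
c_6 = 25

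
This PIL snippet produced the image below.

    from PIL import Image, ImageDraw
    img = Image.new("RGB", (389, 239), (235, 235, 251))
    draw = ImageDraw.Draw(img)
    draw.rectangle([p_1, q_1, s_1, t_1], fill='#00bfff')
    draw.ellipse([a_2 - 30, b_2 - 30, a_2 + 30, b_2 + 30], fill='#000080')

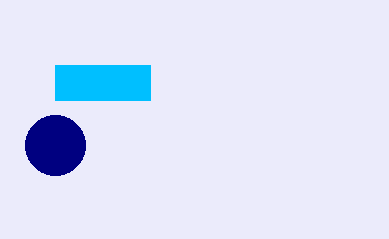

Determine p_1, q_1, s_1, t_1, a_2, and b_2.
p_1 = 55; q_1 = 65; s_1 = 150; t_1 = 100; a_2 = 55; b_2 = 145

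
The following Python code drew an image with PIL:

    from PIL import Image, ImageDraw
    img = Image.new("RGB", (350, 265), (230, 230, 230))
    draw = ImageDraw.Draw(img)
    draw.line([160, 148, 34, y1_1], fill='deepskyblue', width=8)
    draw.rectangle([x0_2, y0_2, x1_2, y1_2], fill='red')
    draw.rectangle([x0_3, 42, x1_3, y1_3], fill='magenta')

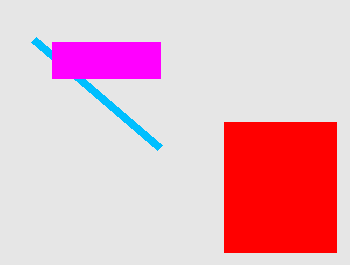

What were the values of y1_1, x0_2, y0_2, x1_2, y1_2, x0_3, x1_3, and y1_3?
y1_1 = 40, x0_2 = 224, y0_2 = 122, x1_2 = 336, y1_2 = 252, x0_3 = 52, x1_3 = 160, y1_3 = 78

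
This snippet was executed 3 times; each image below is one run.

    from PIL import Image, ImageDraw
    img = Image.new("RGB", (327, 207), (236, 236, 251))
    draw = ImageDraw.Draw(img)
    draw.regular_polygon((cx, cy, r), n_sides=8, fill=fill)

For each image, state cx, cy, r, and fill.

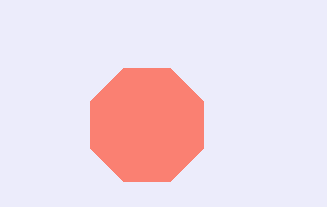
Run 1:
cx = 147
cy = 125
r = 61
fill = 'salmon'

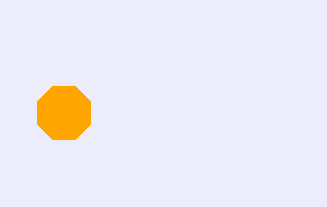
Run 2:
cx = 64
cy = 113
r = 29
fill = 'orange'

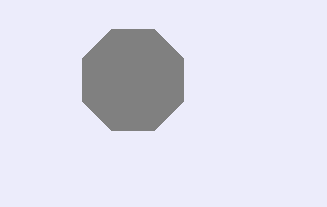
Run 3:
cx = 133; cy = 80; r = 55; fill = 'gray'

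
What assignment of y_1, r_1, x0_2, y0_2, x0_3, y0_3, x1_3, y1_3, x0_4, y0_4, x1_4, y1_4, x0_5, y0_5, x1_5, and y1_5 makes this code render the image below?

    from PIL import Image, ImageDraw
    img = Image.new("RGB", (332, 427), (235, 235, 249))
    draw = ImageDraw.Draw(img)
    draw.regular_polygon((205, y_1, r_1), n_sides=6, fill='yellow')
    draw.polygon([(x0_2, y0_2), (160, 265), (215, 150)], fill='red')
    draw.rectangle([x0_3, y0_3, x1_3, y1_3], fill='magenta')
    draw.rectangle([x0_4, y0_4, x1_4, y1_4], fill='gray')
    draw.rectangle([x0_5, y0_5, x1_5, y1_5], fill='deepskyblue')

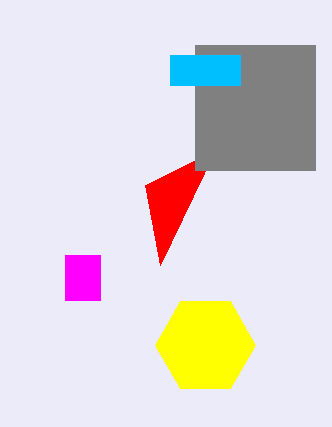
y_1 = 345
r_1 = 50
x0_2 = 145
y0_2 = 185
x0_3 = 65
y0_3 = 255
x1_3 = 100
y1_3 = 300
x0_4 = 195
y0_4 = 45
x1_4 = 315
y1_4 = 170
x0_5 = 170
y0_5 = 55
x1_5 = 240
y1_5 = 85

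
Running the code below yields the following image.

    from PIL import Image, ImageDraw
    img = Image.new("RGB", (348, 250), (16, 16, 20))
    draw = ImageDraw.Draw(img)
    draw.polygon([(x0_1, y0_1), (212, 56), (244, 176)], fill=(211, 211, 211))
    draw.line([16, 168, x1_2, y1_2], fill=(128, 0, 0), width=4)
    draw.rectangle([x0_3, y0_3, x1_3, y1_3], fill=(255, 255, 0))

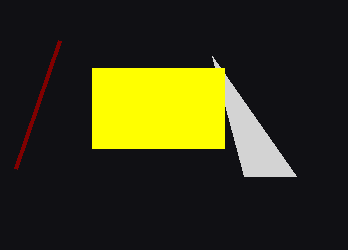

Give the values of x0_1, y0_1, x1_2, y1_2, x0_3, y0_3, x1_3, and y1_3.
x0_1 = 296; y0_1 = 176; x1_2 = 60; y1_2 = 40; x0_3 = 92; y0_3 = 68; x1_3 = 224; y1_3 = 148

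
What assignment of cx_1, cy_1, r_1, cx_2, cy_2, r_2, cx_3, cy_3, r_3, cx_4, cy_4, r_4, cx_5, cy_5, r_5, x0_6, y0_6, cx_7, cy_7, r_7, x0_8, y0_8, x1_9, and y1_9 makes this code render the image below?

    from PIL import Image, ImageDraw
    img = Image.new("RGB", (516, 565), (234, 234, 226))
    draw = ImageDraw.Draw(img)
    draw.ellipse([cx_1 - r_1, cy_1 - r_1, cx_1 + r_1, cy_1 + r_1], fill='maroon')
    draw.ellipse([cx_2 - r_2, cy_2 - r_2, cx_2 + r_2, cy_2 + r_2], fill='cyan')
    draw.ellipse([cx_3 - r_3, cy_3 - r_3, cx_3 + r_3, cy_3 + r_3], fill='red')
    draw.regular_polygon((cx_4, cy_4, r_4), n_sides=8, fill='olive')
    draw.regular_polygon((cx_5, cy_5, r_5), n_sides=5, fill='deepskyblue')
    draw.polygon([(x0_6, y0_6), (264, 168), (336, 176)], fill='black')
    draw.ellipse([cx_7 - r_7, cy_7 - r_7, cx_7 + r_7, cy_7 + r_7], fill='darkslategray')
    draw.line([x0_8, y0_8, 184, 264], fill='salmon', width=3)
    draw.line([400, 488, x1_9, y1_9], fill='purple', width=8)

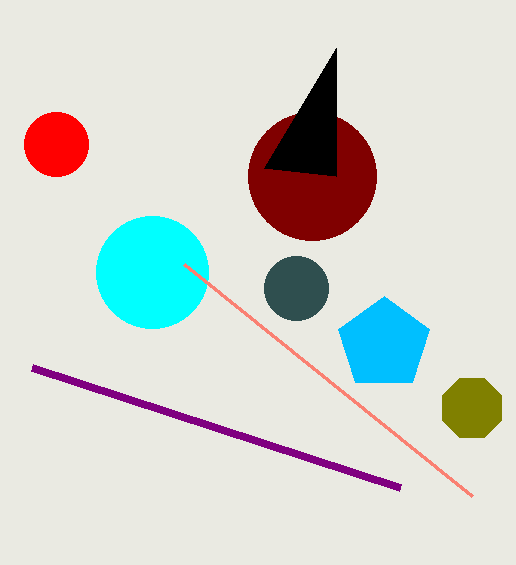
cx_1 = 312, cy_1 = 176, r_1 = 64, cx_2 = 152, cy_2 = 272, r_2 = 56, cx_3 = 56, cy_3 = 144, r_3 = 32, cx_4 = 472, cy_4 = 408, r_4 = 32, cx_5 = 384, cy_5 = 344, r_5 = 48, x0_6 = 336, y0_6 = 48, cx_7 = 296, cy_7 = 288, r_7 = 32, x0_8 = 472, y0_8 = 496, x1_9 = 32, y1_9 = 368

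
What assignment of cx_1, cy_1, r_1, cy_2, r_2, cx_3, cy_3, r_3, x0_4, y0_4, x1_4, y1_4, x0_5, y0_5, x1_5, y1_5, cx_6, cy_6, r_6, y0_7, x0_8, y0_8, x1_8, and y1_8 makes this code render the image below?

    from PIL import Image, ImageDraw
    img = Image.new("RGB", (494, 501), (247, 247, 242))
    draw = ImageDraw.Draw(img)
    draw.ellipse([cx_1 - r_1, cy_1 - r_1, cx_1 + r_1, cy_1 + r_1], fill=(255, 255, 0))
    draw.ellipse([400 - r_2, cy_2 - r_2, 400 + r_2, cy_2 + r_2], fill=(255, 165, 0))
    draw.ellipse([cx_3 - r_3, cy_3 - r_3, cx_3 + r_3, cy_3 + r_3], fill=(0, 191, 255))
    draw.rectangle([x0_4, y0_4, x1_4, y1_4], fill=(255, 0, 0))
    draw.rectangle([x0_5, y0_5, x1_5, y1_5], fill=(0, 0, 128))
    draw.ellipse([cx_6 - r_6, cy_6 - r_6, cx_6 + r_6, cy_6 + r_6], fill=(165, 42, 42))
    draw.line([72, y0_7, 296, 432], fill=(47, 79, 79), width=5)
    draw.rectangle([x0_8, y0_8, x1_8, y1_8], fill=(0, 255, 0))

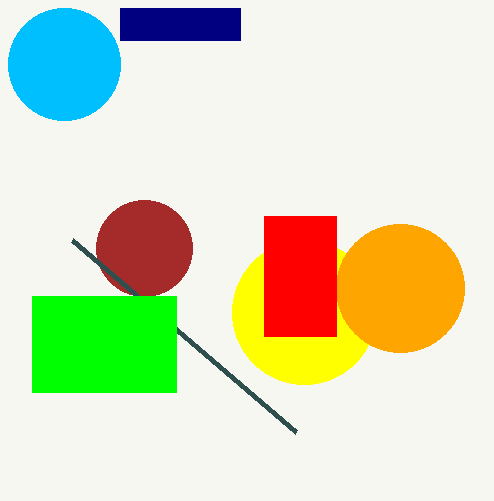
cx_1 = 304, cy_1 = 312, r_1 = 72, cy_2 = 288, r_2 = 64, cx_3 = 64, cy_3 = 64, r_3 = 56, x0_4 = 264, y0_4 = 216, x1_4 = 336, y1_4 = 336, x0_5 = 120, y0_5 = 8, x1_5 = 240, y1_5 = 40, cx_6 = 144, cy_6 = 248, r_6 = 48, y0_7 = 240, x0_8 = 32, y0_8 = 296, x1_8 = 176, y1_8 = 392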